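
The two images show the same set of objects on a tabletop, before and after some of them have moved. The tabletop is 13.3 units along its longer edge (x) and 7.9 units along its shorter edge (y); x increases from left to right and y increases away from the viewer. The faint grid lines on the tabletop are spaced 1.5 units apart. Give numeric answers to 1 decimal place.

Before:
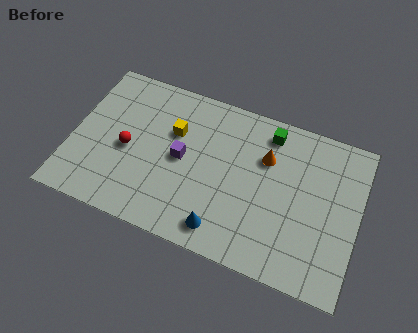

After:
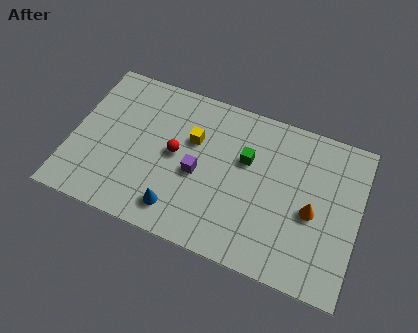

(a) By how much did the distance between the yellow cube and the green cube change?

-2.1

They were about 4.6 units apart before and 2.5 after — 2.1 units closer together.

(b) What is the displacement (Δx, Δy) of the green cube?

(-0.9, -1.7)

From the two frames, the green cube sits at roughly (8.9, 6.7) before and (8.0, 5.0) after.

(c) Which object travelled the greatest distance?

the orange cone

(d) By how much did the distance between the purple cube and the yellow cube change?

+0.3

Before: roughly 1.3 units apart; after: 1.6. That's 0.3 units further apart.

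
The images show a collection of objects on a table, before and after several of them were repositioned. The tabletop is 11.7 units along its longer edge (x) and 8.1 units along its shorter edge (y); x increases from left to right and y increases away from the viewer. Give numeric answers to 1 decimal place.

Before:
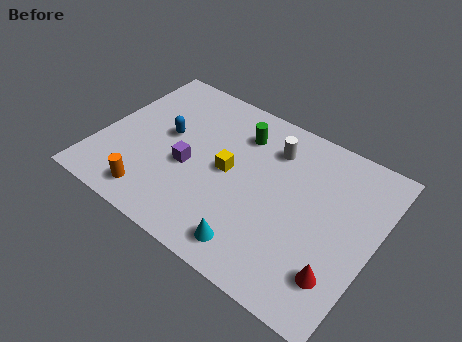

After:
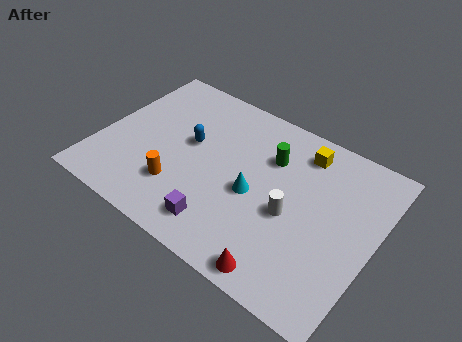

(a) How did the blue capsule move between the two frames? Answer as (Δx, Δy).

(1.0, 0.1)

The blue capsule started near (2.7, 4.5) and ended near (3.7, 4.6).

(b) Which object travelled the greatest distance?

the yellow cube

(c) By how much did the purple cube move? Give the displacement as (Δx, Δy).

(1.8, -2.0)

The purple cube started near (3.9, 3.4) and ended near (5.7, 1.4).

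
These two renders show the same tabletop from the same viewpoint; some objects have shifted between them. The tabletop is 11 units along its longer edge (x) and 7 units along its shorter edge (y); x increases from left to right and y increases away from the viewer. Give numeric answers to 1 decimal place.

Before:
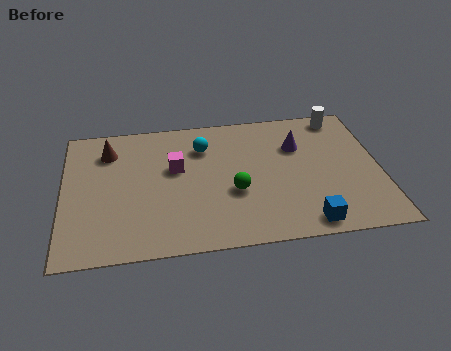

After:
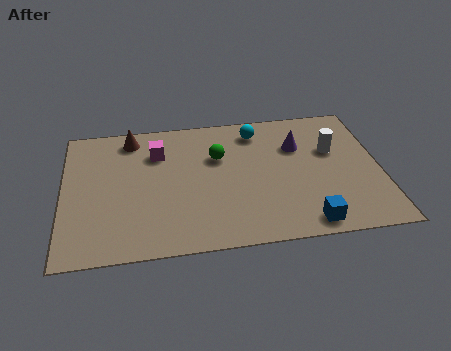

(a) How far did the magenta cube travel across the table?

1.1

From (3.9, 4.2) to (3.3, 5.1), the magenta cube covered √(0.6² + 0.9²) ≈ 1.1 units.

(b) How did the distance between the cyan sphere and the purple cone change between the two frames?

-1.6

The distance was about 3.3 in the first image and 1.7 in the second, so they moved 1.6 units closer together.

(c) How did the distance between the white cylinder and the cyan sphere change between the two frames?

-2.0

The distance was about 5.0 in the first image and 3.0 in the second, so they moved 2.0 units closer together.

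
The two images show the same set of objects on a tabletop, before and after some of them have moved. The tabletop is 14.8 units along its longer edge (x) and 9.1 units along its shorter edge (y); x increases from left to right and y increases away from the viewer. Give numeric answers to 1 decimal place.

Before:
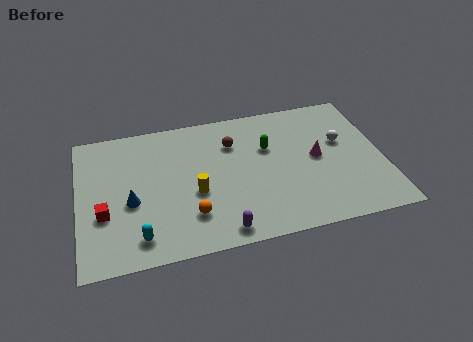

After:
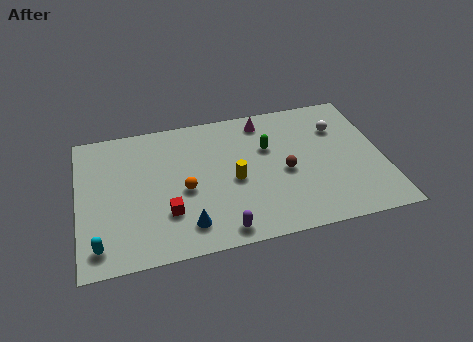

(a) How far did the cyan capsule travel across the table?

1.9

From (2.8, 1.5) to (0.9, 1.4), the cyan capsule covered √(1.9² + 0.1²) ≈ 1.9 units.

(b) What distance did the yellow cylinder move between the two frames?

1.9

The yellow cylinder was near (5.6, 3.7) before and (7.5, 4.1) after, so it travelled √(1.9² + 0.4²) ≈ 1.9 units.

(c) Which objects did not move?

the green capsule and the purple capsule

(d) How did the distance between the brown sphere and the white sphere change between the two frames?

-1.7

Before: roughly 5.4 units apart; after: 3.7. That's 1.7 units closer together.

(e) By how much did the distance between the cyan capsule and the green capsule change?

+1.7

They were about 7.8 units apart before and 9.5 after — 1.7 units further apart.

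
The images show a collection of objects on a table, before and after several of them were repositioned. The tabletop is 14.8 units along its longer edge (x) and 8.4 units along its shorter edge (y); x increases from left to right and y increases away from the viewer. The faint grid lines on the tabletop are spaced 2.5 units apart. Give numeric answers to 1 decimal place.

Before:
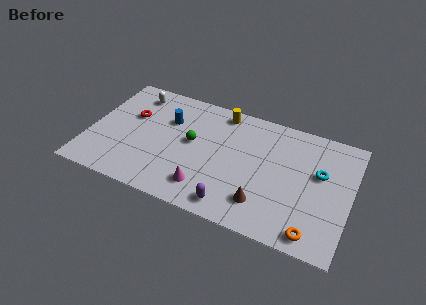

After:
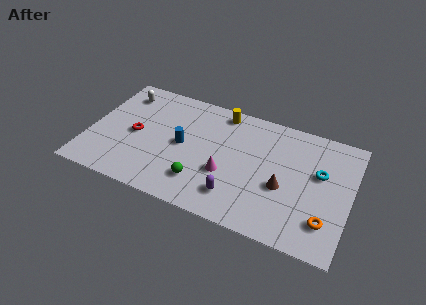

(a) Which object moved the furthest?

the green sphere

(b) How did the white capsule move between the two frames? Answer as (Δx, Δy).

(-0.7, -0.2)

From the two frames, the white capsule sits at roughly (2.2, 7.0) before and (1.5, 6.8) after.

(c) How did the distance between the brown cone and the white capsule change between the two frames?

+0.8

The distance was about 9.4 in the first image and 10.2 in the second, so they moved 0.8 units further apart.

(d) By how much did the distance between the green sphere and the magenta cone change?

-1.4

Before: roughly 3.1 units apart; after: 1.7. That's 1.4 units closer together.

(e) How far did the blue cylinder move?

1.8

From (4.3, 5.7) to (5.3, 4.2), the blue cylinder covered √(1.0² + 1.5²) ≈ 1.8 units.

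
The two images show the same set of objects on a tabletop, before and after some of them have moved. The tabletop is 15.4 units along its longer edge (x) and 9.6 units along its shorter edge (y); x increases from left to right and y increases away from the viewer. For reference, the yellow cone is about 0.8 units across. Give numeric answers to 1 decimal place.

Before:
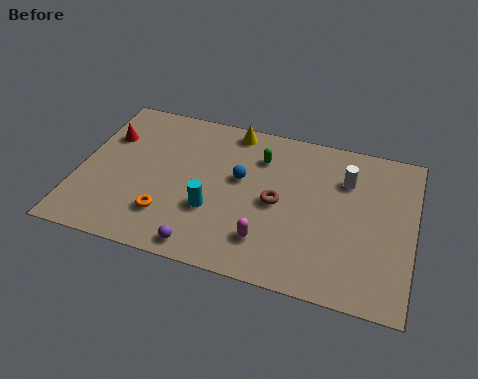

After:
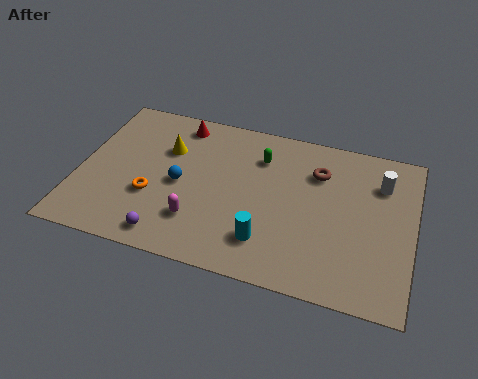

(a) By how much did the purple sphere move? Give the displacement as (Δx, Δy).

(-1.6, 0.2)

The purple sphere started near (6.1, 1.0) and ended near (4.5, 1.2).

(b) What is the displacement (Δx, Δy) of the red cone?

(3.2, 1.7)

The red cone started near (1.1, 6.6) and ended near (4.3, 8.3).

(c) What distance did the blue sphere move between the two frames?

2.9

The blue sphere moved from about (7.4, 5.6) to (4.7, 4.5), a distance of √(2.7² + 1.1²) ≈ 2.9.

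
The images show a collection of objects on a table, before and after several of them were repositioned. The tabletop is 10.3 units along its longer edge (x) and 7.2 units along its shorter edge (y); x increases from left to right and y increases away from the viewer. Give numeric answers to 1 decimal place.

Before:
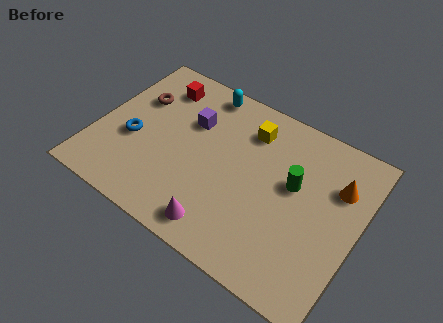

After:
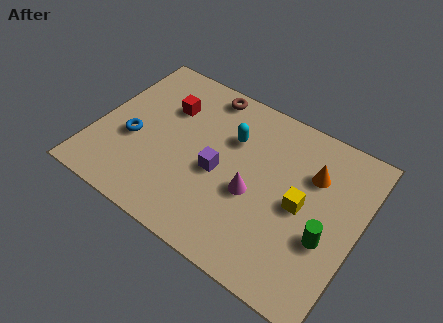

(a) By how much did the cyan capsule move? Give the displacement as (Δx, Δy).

(1.4, -1.5)

The cyan capsule was at about (3.7, 6.4) and moved to about (5.1, 4.9).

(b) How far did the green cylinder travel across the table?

2.1

From (7.7, 4.2) to (9.2, 2.7), the green cylinder covered √(1.5² + 1.5²) ≈ 2.1 units.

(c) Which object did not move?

the blue torus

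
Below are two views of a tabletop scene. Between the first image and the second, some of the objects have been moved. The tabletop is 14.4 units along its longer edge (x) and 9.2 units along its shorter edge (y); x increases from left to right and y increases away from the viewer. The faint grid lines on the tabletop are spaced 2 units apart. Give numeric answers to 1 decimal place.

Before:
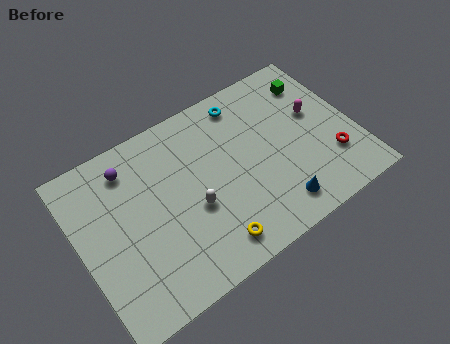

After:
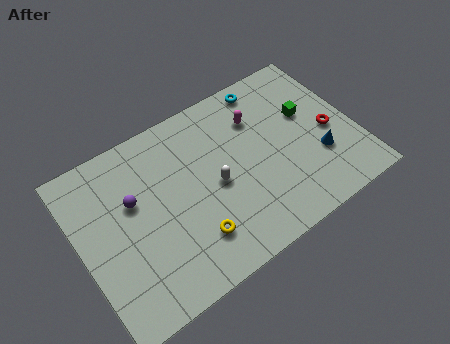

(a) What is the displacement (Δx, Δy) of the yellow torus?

(-0.8, 0.8)

The yellow torus started near (6.2, 1.4) and ended near (5.4, 2.2).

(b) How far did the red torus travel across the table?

1.5

The red torus was near (12.9, 2.6) before and (13.1, 4.1) after, so it travelled √(0.2² + 1.5²) ≈ 1.5 units.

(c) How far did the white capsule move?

1.4

From (5.7, 3.7) to (7.0, 4.3), the white capsule covered √(1.3² + 0.6²) ≈ 1.4 units.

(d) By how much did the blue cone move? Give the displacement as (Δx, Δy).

(2.6, 1.5)

The blue cone was at about (9.7, 1.5) and moved to about (12.3, 3.0).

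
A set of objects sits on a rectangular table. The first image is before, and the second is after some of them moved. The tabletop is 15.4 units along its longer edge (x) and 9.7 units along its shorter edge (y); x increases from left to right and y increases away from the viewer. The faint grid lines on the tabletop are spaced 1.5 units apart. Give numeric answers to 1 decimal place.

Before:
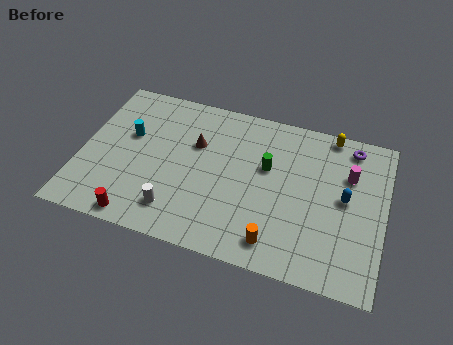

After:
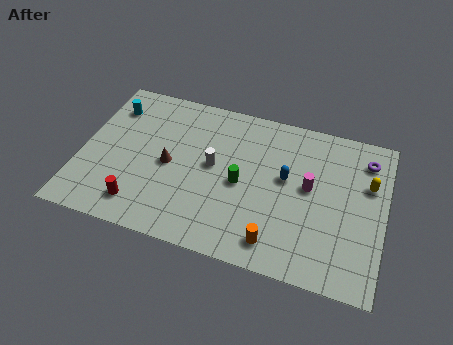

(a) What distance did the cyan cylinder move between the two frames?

1.9

The cyan cylinder moved from about (2.3, 5.9) to (1.2, 7.5), a distance of √(1.1² + 1.6²) ≈ 1.9.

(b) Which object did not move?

the orange cylinder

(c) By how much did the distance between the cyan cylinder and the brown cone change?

+1.0

The distance was about 3.4 in the first image and 4.4 in the second, so they moved 1.0 units further apart.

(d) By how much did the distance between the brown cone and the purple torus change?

+2.2

Before: roughly 8.1 units apart; after: 10.3. That's 2.2 units further apart.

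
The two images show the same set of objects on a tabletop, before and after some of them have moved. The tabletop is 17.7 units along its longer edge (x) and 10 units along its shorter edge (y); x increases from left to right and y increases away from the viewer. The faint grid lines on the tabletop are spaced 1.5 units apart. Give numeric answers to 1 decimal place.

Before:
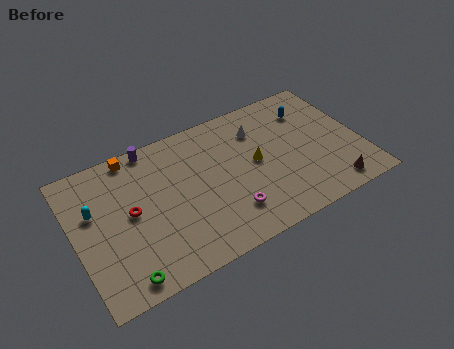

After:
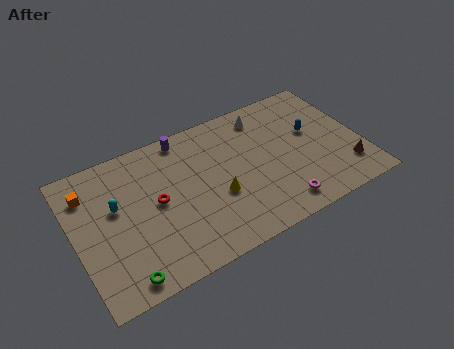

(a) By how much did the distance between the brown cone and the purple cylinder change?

-1.4

Before: roughly 12.9 units apart; after: 11.5. That's 1.4 units closer together.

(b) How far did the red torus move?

1.6

The red torus moved from about (3.4, 5.2) to (5.0, 5.2), a distance of √(1.6² + 0.0²) ≈ 1.6.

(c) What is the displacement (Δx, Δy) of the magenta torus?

(3.0, -0.9)

From the two frames, the magenta torus sits at roughly (9.1, 2.4) before and (12.1, 1.5) after.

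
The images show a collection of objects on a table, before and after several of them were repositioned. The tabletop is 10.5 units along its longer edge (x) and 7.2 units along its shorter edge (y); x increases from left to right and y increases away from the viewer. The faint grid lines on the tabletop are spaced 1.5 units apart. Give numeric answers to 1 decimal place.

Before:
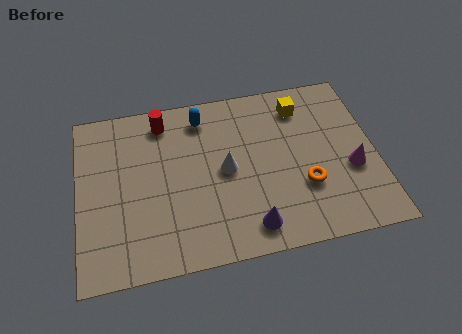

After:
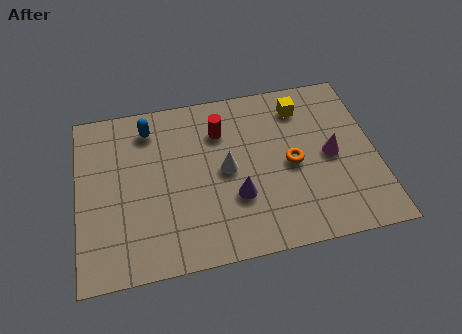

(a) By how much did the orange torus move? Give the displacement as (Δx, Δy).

(-0.4, 1.0)

The orange torus started near (7.9, 2.4) and ended near (7.5, 3.4).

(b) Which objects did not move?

the white cone and the yellow cube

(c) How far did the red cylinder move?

2.2

The red cylinder was near (3.1, 6.1) before and (5.1, 5.3) after, so it travelled √(2.0² + 0.8²) ≈ 2.2 units.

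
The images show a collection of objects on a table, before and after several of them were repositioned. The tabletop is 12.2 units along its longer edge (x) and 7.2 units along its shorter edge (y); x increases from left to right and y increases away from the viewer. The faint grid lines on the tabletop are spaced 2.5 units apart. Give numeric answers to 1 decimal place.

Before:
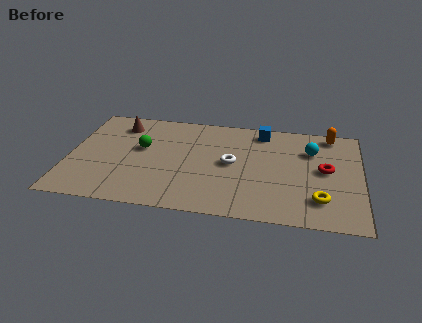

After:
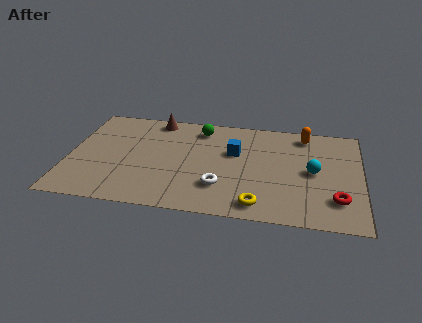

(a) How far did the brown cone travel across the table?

1.6

From (2.0, 5.8) to (3.5, 6.4), the brown cone covered √(1.5² + 0.6²) ≈ 1.6 units.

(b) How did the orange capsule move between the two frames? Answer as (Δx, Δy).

(-1.1, -0.2)

The orange capsule was at about (10.9, 6.4) and moved to about (9.8, 6.2).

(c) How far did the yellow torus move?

2.6

The yellow torus was near (10.5, 1.7) before and (8.0, 1.0) after, so it travelled √(2.5² + 0.7²) ≈ 2.6 units.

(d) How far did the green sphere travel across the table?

3.0

From (3.0, 4.2) to (5.4, 6.0), the green sphere covered √(2.4² + 1.8²) ≈ 3.0 units.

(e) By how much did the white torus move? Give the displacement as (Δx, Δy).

(-0.4, -1.7)

From the two frames, the white torus sits at roughly (6.8, 3.7) before and (6.4, 2.0) after.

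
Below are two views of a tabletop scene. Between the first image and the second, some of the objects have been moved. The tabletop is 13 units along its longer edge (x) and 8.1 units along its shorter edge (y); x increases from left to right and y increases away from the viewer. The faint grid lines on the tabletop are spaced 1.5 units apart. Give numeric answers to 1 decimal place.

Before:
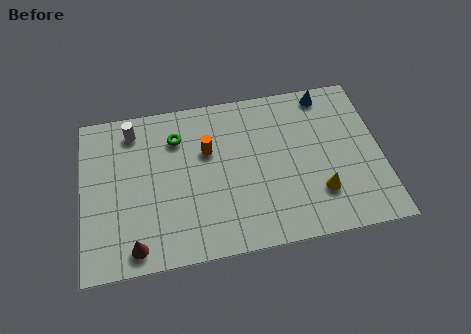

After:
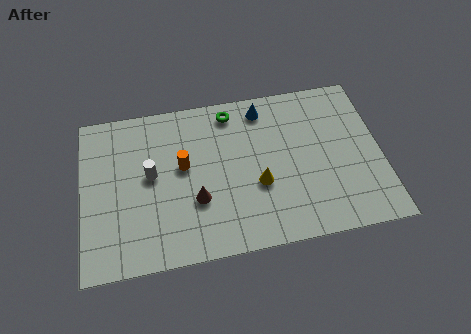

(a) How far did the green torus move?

2.6

The green torus moved from about (4.2, 6.1) to (6.6, 7.0), a distance of √(2.4² + 0.9²) ≈ 2.6.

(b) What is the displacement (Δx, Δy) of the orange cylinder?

(-1.1, -0.6)

From the two frames, the orange cylinder sits at roughly (5.5, 5.2) before and (4.4, 4.6) after.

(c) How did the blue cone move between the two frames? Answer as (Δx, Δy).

(-2.8, -0.3)

From the two frames, the blue cone sits at roughly (10.8, 7.2) before and (8.0, 6.9) after.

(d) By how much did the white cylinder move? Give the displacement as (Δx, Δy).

(0.7, -2.4)

The white cylinder was at about (2.3, 6.8) and moved to about (3.0, 4.4).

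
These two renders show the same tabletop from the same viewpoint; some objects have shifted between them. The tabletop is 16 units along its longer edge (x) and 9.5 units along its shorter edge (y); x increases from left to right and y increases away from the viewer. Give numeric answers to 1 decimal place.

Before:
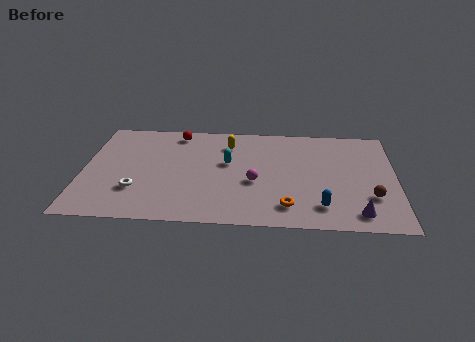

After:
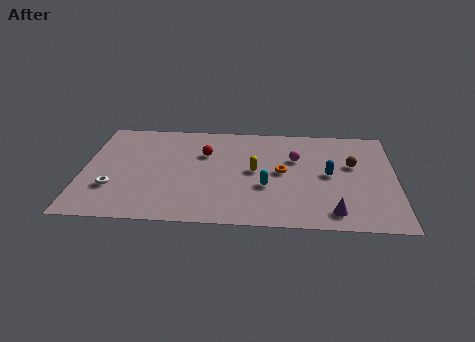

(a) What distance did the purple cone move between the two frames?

1.2

The purple cone was near (14.0, 1.4) before and (12.8, 1.4) after, so it travelled √(1.2² + 0.0²) ≈ 1.2 units.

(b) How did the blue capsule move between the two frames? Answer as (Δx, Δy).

(0.4, 2.9)

The blue capsule was at about (12.2, 1.9) and moved to about (12.6, 4.8).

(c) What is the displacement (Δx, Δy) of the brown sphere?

(-0.9, 2.9)

The brown sphere started near (14.7, 2.9) and ended near (13.8, 5.8).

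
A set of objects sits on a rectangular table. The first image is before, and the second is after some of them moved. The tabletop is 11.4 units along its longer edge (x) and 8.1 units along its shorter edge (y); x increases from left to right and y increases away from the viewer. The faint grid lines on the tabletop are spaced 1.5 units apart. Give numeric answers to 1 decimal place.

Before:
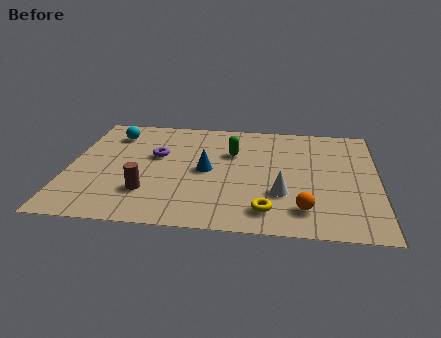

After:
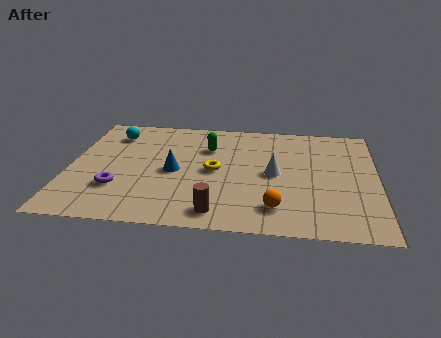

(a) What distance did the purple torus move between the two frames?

2.8

The purple torus moved from about (3.2, 4.9) to (1.9, 2.4), a distance of √(1.3² + 2.5²) ≈ 2.8.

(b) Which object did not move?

the cyan sphere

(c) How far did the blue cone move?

1.2

The blue cone was near (5.1, 4.0) before and (3.9, 3.8) after, so it travelled √(1.2² + 0.2²) ≈ 1.2 units.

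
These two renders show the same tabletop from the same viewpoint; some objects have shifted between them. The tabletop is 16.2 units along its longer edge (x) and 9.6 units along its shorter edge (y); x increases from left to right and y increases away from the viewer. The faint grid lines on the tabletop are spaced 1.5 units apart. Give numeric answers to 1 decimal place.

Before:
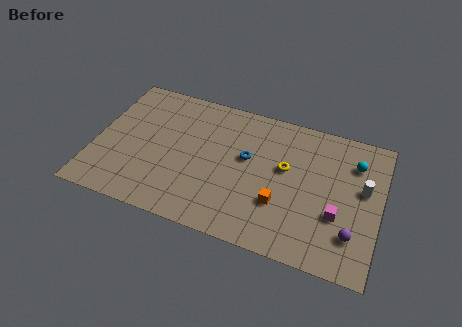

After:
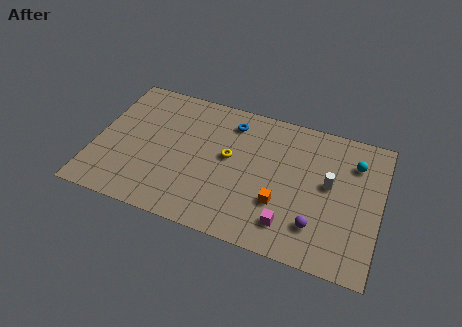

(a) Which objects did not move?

the orange cube and the cyan sphere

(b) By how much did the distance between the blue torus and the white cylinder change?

-0.3

They were about 6.6 units apart before and 6.3 after — 0.3 units closer together.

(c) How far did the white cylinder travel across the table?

1.9

The white cylinder was near (15.2, 5.6) before and (13.3, 5.3) after, so it travelled √(1.9² + 0.3²) ≈ 1.9 units.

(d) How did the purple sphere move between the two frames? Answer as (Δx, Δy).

(-2.0, -0.1)

The purple sphere was at about (14.8, 2.4) and moved to about (12.8, 2.3).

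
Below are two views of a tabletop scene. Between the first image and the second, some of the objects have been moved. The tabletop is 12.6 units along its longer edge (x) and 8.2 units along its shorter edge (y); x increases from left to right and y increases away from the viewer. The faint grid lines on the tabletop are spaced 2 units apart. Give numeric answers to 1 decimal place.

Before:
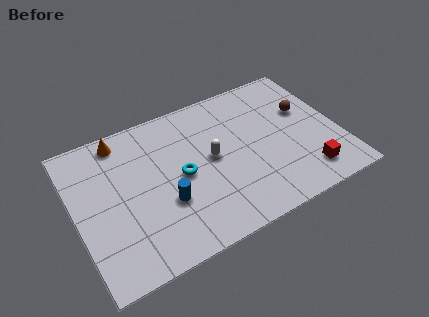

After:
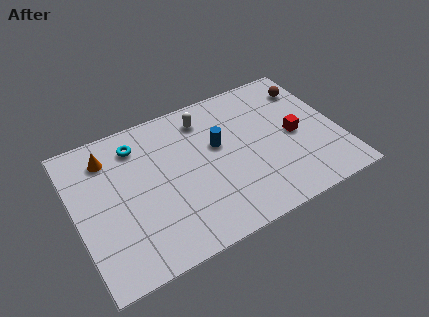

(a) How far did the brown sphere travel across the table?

1.4

The brown sphere was near (11.2, 5.1) before and (11.6, 6.4) after, so it travelled √(0.4² + 1.3²) ≈ 1.4 units.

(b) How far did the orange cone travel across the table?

1.0

The orange cone moved from about (2.5, 7.2) to (1.8, 6.5), a distance of √(0.7² + 0.7²) ≈ 1.0.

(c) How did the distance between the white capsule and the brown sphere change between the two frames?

+0.3

They were about 4.8 units apart before and 5.1 after — 0.3 units further apart.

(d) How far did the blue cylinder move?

3.4

From (4.1, 2.9) to (6.9, 4.9), the blue cylinder covered √(2.8² + 2.0²) ≈ 3.4 units.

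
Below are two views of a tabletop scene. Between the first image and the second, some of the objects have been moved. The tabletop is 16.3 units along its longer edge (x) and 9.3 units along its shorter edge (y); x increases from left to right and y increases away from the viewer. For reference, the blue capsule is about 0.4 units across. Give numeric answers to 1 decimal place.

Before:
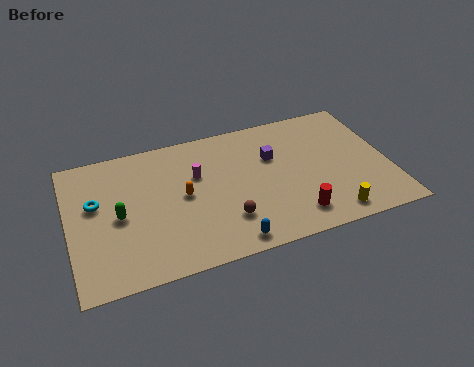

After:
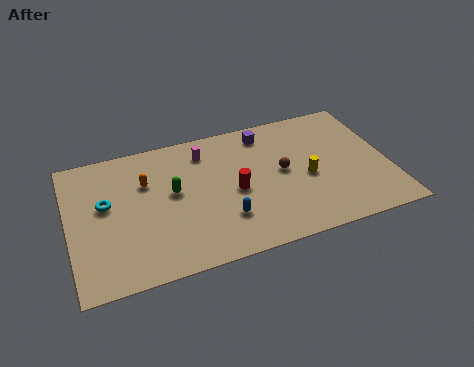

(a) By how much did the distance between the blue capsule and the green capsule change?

-2.8

They were about 6.3 units apart before and 3.5 after — 2.8 units closer together.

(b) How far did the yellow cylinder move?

3.0

From (13.0, 1.2) to (12.1, 4.1), the yellow cylinder covered √(0.9² + 2.9²) ≈ 3.0 units.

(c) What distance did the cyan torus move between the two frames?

0.5

The cyan torus was near (1.4, 5.6) before and (1.9, 5.4) after, so it travelled √(0.5² + 0.2²) ≈ 0.5 units.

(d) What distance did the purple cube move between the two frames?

1.8

The purple cube moved from about (10.5, 6.1) to (10.3, 7.9), a distance of √(0.2² + 1.8²) ≈ 1.8.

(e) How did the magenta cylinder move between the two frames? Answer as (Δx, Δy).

(0.5, 1.5)

From the two frames, the magenta cylinder sits at roughly (6.6, 6.0) before and (7.1, 7.5) after.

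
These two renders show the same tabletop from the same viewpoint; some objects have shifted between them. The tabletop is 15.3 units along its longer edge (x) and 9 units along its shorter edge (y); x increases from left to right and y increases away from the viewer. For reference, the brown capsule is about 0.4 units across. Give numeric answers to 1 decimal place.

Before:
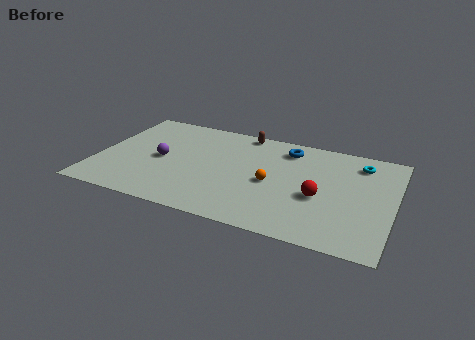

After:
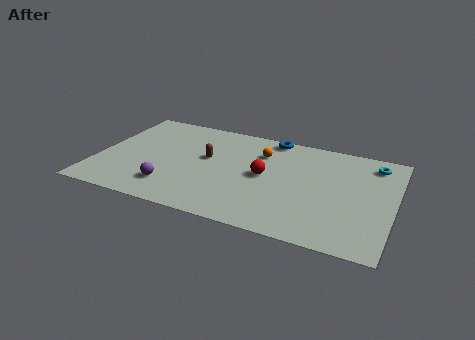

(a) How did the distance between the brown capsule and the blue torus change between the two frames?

+1.8

The distance was about 2.5 in the first image and 4.3 in the second, so they moved 1.8 units further apart.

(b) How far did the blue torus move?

1.2

From (9.6, 7.4) to (8.7, 8.2), the blue torus covered √(0.9² + 0.8²) ≈ 1.2 units.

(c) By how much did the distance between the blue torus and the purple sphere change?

+0.7

They were about 7.0 units apart before and 7.7 after — 0.7 units further apart.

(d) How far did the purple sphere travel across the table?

2.4

From (3.3, 4.3) to (4.1, 2.0), the purple sphere covered √(0.8² + 2.3²) ≈ 2.4 units.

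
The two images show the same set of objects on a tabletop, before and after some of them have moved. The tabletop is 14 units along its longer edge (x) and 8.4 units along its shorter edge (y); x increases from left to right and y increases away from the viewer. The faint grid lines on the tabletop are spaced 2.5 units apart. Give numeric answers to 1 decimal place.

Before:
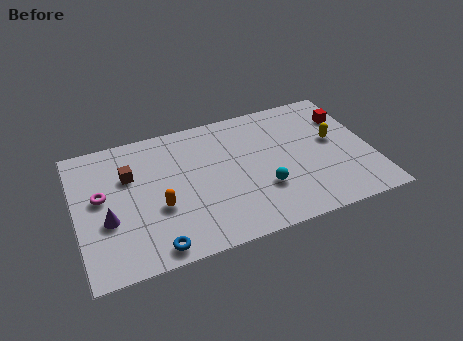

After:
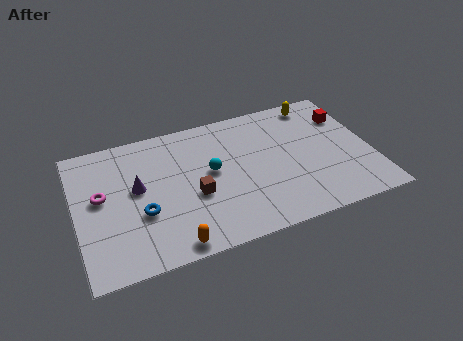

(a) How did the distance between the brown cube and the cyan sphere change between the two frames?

-5.3

They were about 6.8 units apart before and 1.5 after — 5.3 units closer together.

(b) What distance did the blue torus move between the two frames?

2.2

From (3.4, 0.9) to (3.0, 3.1), the blue torus covered √(0.4² + 2.2²) ≈ 2.2 units.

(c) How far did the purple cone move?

2.1

From (1.4, 3.2) to (2.9, 4.7), the purple cone covered √(1.5² + 1.5²) ≈ 2.1 units.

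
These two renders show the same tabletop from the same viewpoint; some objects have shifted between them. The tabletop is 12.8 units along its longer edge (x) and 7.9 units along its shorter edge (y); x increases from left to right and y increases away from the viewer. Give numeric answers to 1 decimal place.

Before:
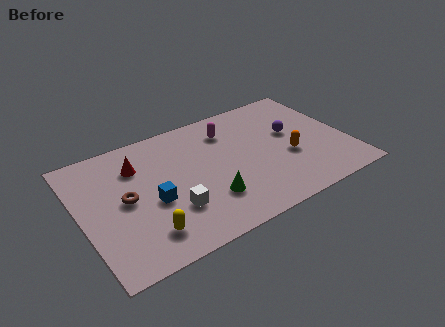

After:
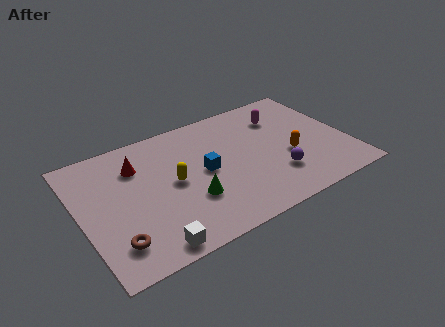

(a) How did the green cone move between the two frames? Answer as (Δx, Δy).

(-0.8, 0.4)

The green cone was at about (5.8, 2.2) and moved to about (5.0, 2.6).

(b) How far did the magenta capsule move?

2.6

The magenta capsule was near (7.4, 6.1) before and (10.0, 5.9) after, so it travelled √(2.6² + 0.2²) ≈ 2.6 units.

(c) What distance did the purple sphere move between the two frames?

2.7

The purple sphere moved from about (10.3, 4.6) to (9.1, 2.2), a distance of √(1.2² + 2.4²) ≈ 2.7.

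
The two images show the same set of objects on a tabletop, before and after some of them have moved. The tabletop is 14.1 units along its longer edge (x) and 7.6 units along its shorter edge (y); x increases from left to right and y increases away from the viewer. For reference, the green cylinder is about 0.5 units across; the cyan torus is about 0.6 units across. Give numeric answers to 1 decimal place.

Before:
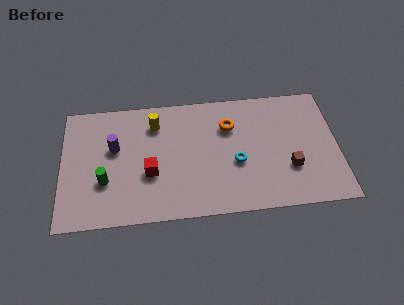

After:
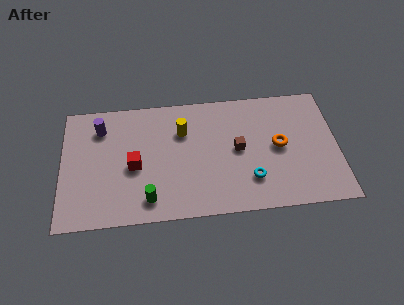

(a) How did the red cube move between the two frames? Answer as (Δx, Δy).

(-0.8, 0.5)

The red cube was at about (4.5, 2.9) and moved to about (3.7, 3.4).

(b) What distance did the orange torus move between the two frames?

2.9

From (8.6, 5.4) to (11.1, 3.9), the orange torus covered √(2.5² + 1.5²) ≈ 2.9 units.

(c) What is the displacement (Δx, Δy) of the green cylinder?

(2.2, -1.3)

The green cylinder started near (2.2, 2.6) and ended near (4.4, 1.3).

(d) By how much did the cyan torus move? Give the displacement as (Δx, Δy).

(0.7, -1.1)

The cyan torus was at about (8.9, 3.1) and moved to about (9.6, 2.0).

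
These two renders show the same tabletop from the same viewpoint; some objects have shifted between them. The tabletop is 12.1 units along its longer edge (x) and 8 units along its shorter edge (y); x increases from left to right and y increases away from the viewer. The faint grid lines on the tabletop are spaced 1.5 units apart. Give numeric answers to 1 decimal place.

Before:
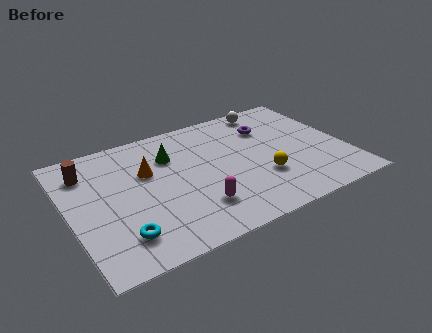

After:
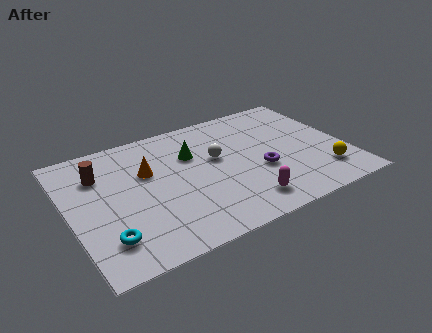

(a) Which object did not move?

the orange cone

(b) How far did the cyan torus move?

0.6

From (1.9, 1.7) to (1.3, 1.8), the cyan torus covered √(0.6² + 0.1²) ≈ 0.6 units.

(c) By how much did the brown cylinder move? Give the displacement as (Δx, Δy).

(0.5, -0.4)

From the two frames, the brown cylinder sits at roughly (1.0, 6.2) before and (1.5, 5.8) after.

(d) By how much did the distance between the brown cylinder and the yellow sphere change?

+2.1

Before: roughly 8.0 units apart; after: 10.1. That's 2.1 units further apart.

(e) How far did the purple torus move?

2.8

The purple torus moved from about (9.0, 5.8) to (8.2, 3.1), a distance of √(0.8² + 2.7²) ≈ 2.8.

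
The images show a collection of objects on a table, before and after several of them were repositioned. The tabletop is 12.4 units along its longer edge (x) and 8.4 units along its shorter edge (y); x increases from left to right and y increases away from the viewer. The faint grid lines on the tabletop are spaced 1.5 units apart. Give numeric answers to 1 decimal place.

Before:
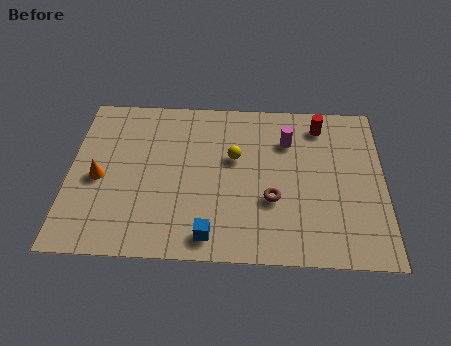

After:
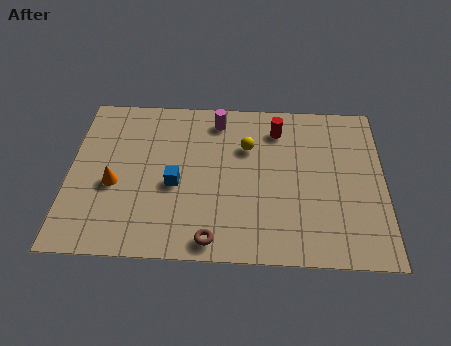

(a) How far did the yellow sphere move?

0.8

The yellow sphere moved from about (6.5, 5.1) to (7.0, 5.7), a distance of √(0.5² + 0.6²) ≈ 0.8.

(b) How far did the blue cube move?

2.9

From (5.6, 1.1) to (4.2, 3.6), the blue cube covered √(1.4² + 2.5²) ≈ 2.9 units.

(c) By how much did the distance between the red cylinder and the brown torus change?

+1.9

Before: roughly 4.4 units apart; after: 6.3. That's 1.9 units further apart.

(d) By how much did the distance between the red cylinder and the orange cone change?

-2.1

The distance was about 9.3 in the first image and 7.2 in the second, so they moved 2.1 units closer together.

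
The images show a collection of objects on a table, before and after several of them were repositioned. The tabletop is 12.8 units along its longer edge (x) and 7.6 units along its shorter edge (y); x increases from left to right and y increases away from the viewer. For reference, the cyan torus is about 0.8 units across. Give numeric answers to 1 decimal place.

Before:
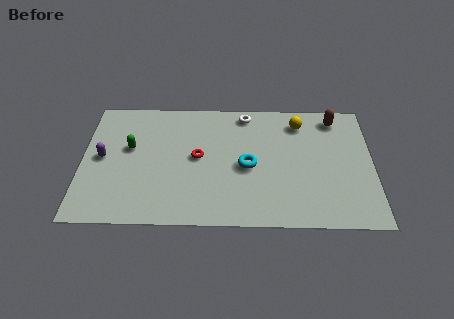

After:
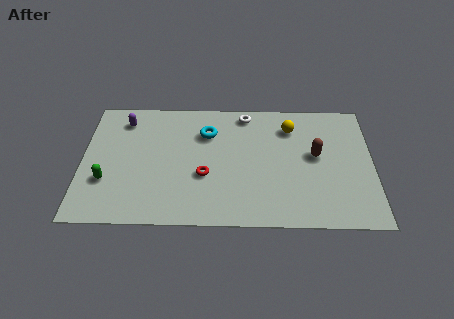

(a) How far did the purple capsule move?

2.5

The purple capsule was near (0.9, 3.9) before and (1.8, 6.2) after, so it travelled √(0.9² + 2.3²) ≈ 2.5 units.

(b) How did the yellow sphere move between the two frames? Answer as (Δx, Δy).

(-0.4, -0.3)

The yellow sphere was at about (9.6, 6.2) and moved to about (9.2, 5.9).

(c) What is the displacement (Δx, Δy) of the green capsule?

(-1.0, -2.0)

From the two frames, the green capsule sits at roughly (2.1, 4.5) before and (1.1, 2.5) after.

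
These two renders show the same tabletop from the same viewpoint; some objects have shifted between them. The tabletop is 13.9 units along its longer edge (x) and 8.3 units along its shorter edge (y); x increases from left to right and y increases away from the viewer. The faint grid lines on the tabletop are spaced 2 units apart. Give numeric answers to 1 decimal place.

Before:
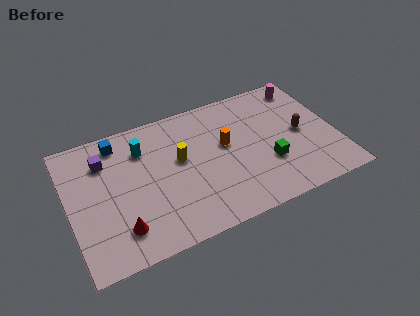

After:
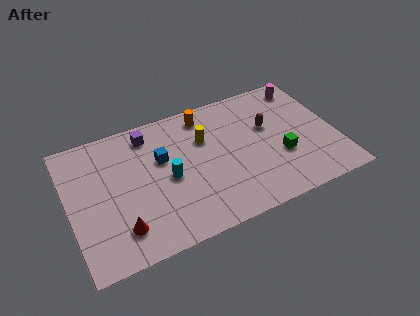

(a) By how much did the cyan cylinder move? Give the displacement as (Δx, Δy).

(1.1, -2.3)

The cyan cylinder started near (4.0, 6.2) and ended near (5.1, 3.9).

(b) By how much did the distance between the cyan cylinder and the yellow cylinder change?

+0.4

Before: roughly 2.3 units apart; after: 2.7. That's 0.4 units further apart.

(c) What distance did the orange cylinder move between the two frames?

2.4

The orange cylinder moved from about (8.2, 4.8) to (7.4, 7.1), a distance of √(0.8² + 2.3²) ≈ 2.4.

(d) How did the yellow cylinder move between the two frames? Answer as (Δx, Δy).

(1.4, 0.8)

The yellow cylinder started near (5.8, 4.8) and ended near (7.2, 5.6).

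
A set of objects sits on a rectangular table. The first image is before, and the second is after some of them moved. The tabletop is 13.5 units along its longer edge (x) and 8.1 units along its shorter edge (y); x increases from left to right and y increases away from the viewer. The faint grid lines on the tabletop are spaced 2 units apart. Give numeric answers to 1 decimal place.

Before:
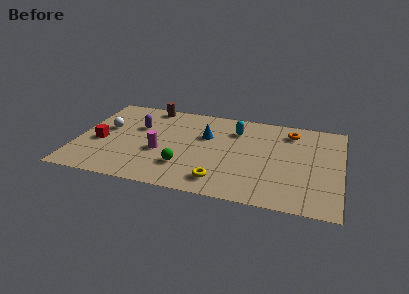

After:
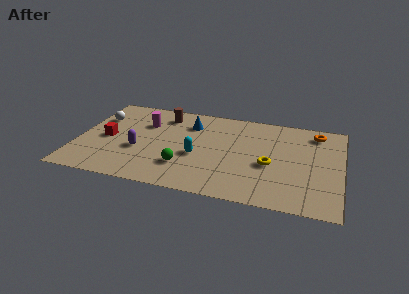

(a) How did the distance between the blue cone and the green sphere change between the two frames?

+0.8

Before: roughly 3.1 units apart; after: 3.9. That's 0.8 units further apart.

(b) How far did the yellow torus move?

3.1

The yellow torus was near (7.5, 1.4) before and (9.9, 3.4) after, so it travelled √(2.4² + 2.0²) ≈ 3.1 units.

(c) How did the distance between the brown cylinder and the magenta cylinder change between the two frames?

-2.9

The distance was about 4.2 in the first image and 1.3 in the second, so they moved 2.9 units closer together.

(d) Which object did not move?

the green sphere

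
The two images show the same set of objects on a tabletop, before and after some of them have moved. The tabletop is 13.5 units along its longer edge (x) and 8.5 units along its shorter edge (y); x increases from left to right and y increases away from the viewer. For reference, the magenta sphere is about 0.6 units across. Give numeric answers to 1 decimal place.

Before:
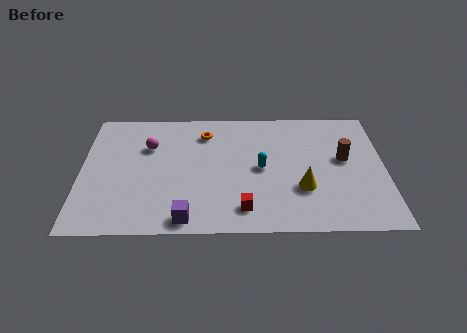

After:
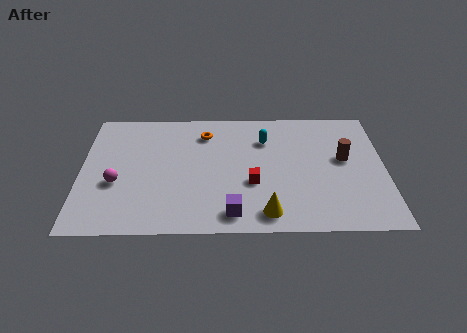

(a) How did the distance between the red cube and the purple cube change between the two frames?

-0.4

The distance was about 2.6 in the first image and 2.2 in the second, so they moved 0.4 units closer together.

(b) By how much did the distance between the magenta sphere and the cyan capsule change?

+2.0

They were about 5.2 units apart before and 7.2 after — 2.0 units further apart.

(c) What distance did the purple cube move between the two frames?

2.0

The purple cube moved from about (4.7, 0.9) to (6.7, 1.2), a distance of √(2.0² + 0.3²) ≈ 2.0.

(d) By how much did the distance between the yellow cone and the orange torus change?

+0.3

Before: roughly 5.8 units apart; after: 6.1. That's 0.3 units further apart.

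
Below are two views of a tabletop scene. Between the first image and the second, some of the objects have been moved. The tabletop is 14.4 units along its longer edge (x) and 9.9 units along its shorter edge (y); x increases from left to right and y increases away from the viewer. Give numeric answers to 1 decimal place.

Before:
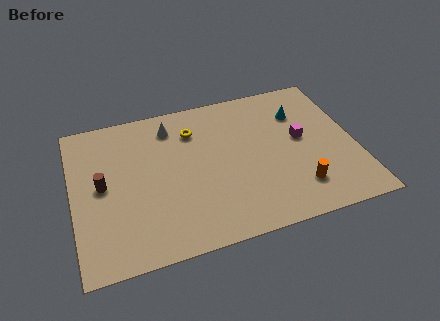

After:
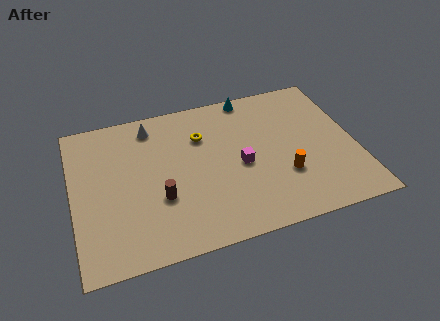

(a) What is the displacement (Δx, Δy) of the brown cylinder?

(2.8, -1.6)

The brown cylinder started near (1.5, 5.1) and ended near (4.3, 3.5).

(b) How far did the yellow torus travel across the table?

0.6

The yellow torus was near (6.3, 7.5) before and (6.7, 7.0) after, so it travelled √(0.4² + 0.5²) ≈ 0.6 units.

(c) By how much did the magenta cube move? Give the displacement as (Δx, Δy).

(-3.2, -0.9)

The magenta cube started near (11.7, 5.4) and ended near (8.5, 4.5).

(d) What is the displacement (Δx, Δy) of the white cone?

(-1.0, 0.3)

The white cone was at about (5.2, 8.1) and moved to about (4.2, 8.4).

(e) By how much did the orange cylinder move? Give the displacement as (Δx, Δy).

(-0.6, 1.0)

The orange cylinder was at about (11.2, 2.2) and moved to about (10.6, 3.2).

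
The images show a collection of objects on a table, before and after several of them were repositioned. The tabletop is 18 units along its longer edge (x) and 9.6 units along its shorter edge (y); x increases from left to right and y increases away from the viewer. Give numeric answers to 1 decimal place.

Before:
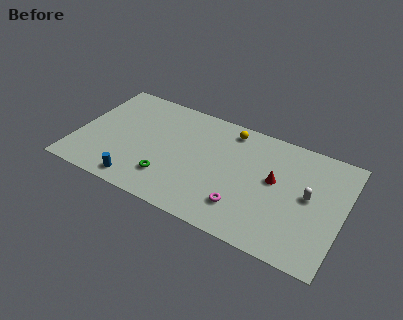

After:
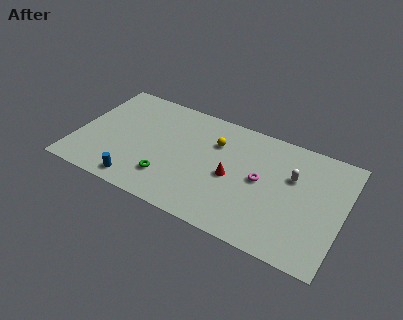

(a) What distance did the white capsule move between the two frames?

1.6

The white capsule moved from about (15.7, 5.1) to (14.5, 6.2), a distance of √(1.2² + 1.1²) ≈ 1.6.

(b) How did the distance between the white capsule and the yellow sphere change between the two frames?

-1.2

Before: roughly 6.5 units apart; after: 5.3. That's 1.2 units closer together.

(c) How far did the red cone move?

3.0

The red cone was near (13.4, 5.4) before and (10.6, 4.4) after, so it travelled √(2.8² + 1.0²) ≈ 3.0 units.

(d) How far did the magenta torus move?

2.8

The magenta torus was near (11.6, 2.3) before and (12.5, 5.0) after, so it travelled √(0.9² + 2.7²) ≈ 2.8 units.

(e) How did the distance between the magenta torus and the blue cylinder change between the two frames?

+1.7

They were about 7.1 units apart before and 8.8 after — 1.7 units further apart.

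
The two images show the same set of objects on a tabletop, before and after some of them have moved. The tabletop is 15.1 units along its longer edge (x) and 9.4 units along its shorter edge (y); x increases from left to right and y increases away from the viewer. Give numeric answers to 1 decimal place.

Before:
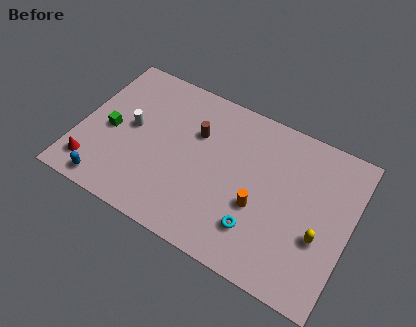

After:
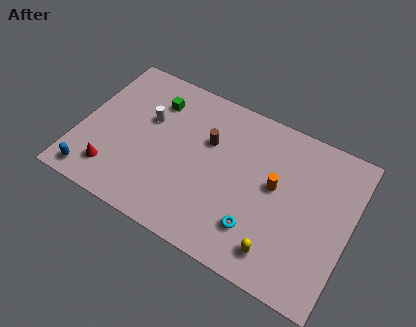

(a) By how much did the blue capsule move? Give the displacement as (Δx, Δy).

(-0.9, 0.1)

The blue capsule was at about (2.1, 1.0) and moved to about (1.2, 1.1).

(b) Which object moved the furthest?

the green cube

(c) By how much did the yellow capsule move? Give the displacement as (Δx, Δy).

(-2.0, -1.9)

The yellow capsule started near (13.6, 3.5) and ended near (11.6, 1.6).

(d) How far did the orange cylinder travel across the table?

1.7

The orange cylinder moved from about (10.2, 3.6) to (10.9, 5.2), a distance of √(0.7² + 1.6²) ≈ 1.7.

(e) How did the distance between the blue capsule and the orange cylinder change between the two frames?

+2.0

The distance was about 8.5 in the first image and 10.5 in the second, so they moved 2.0 units further apart.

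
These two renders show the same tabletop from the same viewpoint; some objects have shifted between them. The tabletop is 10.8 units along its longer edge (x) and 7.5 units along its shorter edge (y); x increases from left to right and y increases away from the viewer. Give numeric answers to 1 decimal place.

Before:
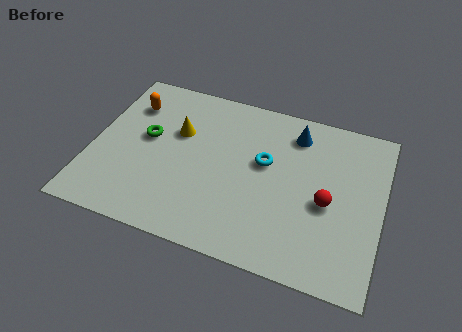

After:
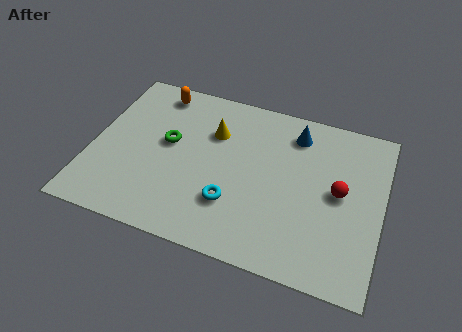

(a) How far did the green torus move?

0.8

The green torus was near (2.0, 4.2) before and (2.8, 4.2) after, so it travelled √(0.8² + 0.0²) ≈ 0.8 units.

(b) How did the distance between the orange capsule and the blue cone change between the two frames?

-0.9

Before: roughly 6.2 units apart; after: 5.3. That's 0.9 units closer together.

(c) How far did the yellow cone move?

1.4

From (3.1, 4.8) to (4.4, 5.2), the yellow cone covered √(1.3² + 0.4²) ≈ 1.4 units.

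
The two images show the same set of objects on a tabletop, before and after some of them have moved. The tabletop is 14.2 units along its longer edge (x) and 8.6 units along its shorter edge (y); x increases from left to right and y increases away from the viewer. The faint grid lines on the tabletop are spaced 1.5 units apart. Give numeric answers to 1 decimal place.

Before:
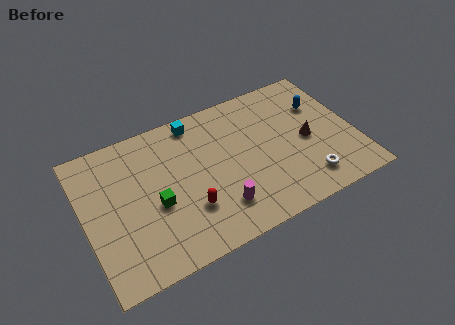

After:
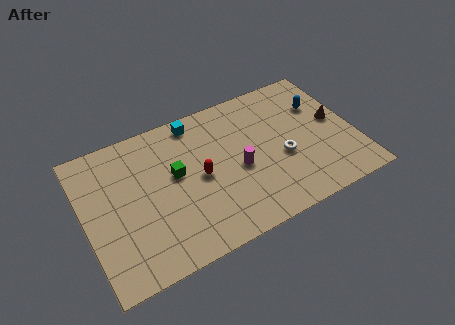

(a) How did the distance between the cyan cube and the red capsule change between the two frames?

-1.7

Before: roughly 5.1 units apart; after: 3.4. That's 1.7 units closer together.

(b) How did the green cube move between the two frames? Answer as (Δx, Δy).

(1.2, 1.3)

The green cube was at about (3.6, 3.6) and moved to about (4.8, 4.9).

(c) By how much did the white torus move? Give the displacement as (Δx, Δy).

(-1.0, 1.9)

The white torus started near (11.3, 1.6) and ended near (10.3, 3.5).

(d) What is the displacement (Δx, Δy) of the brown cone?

(1.6, 0.6)

From the two frames, the brown cone sits at roughly (11.7, 4.0) before and (13.3, 4.6) after.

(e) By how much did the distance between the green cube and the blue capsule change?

-1.4

The distance was about 9.4 in the first image and 8.0 in the second, so they moved 1.4 units closer together.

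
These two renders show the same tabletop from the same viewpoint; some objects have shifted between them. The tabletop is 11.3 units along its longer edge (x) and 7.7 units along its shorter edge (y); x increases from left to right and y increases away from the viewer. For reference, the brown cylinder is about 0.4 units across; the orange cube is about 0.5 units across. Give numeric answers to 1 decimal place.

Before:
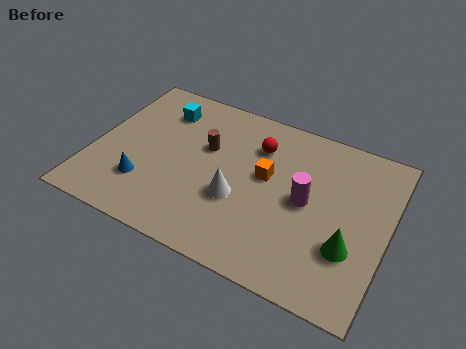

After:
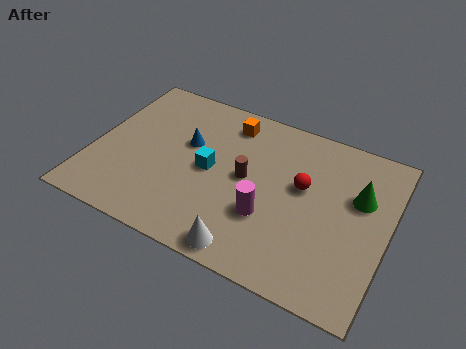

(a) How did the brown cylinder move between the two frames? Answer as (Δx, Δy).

(1.7, -0.8)

The brown cylinder started near (4.2, 4.8) and ended near (5.9, 4.0).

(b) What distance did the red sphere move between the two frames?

2.2

The red sphere was near (6.1, 5.7) before and (8.0, 4.5) after, so it travelled √(1.9² + 1.2²) ≈ 2.2 units.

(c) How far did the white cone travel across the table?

2.2

The white cone was near (5.7, 2.9) before and (6.4, 0.8) after, so it travelled √(0.7² + 2.1²) ≈ 2.2 units.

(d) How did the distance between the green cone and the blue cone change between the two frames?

-1.2

Before: roughly 7.8 units apart; after: 6.6. That's 1.2 units closer together.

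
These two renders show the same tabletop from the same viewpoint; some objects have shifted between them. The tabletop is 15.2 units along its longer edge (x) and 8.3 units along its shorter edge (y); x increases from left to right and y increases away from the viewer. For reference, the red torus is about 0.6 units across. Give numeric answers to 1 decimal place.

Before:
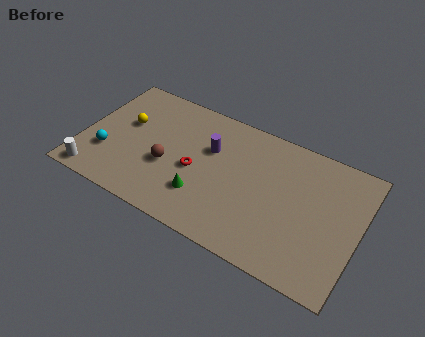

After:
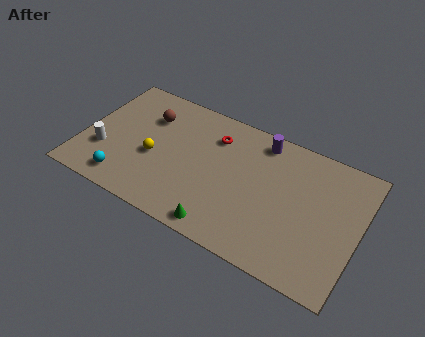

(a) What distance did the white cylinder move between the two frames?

1.8

The white cylinder moved from about (1.1, 0.9) to (1.3, 2.7), a distance of √(0.2² + 1.8²) ≈ 1.8.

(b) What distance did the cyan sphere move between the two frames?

1.8

The cyan sphere was near (1.5, 2.6) before and (2.7, 1.3) after, so it travelled √(1.2² + 1.3²) ≈ 1.8 units.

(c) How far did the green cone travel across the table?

1.9

The green cone was near (6.9, 2.3) before and (8.2, 0.9) after, so it travelled √(1.3² + 1.4²) ≈ 1.9 units.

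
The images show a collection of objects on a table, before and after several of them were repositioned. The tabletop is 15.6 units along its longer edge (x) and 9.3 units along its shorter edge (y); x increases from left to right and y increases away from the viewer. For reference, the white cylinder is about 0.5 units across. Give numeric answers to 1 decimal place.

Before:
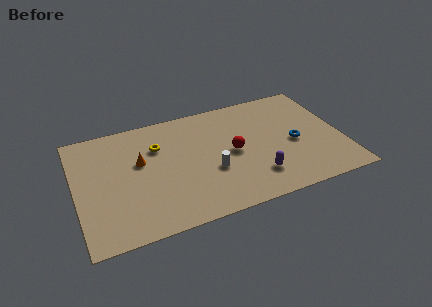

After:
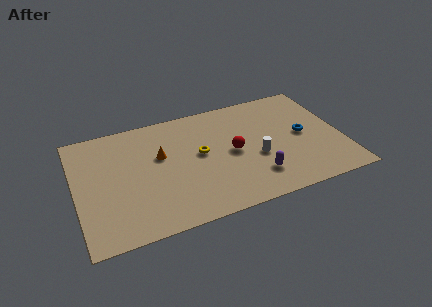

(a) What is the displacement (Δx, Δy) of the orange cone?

(1.2, 0.1)

The orange cone was at about (3.8, 5.6) and moved to about (5.0, 5.7).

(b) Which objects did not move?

the purple capsule and the red sphere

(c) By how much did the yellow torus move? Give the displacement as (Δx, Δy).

(2.4, -1.4)

From the two frames, the yellow torus sits at roughly (4.9, 6.5) before and (7.3, 5.1) after.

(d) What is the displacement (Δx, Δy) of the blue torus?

(0.6, 0.5)

The blue torus was at about (12.8, 4.2) and moved to about (13.4, 4.7).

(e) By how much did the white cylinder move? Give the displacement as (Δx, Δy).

(2.7, 0.2)

The white cylinder started near (7.8, 3.5) and ended near (10.5, 3.7).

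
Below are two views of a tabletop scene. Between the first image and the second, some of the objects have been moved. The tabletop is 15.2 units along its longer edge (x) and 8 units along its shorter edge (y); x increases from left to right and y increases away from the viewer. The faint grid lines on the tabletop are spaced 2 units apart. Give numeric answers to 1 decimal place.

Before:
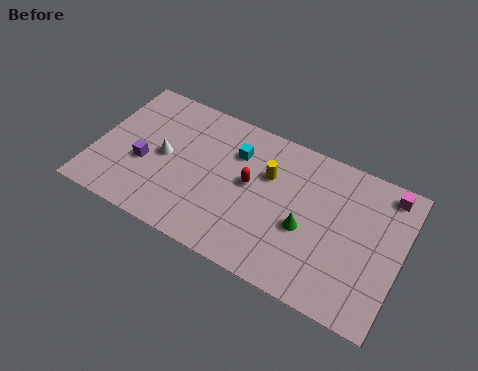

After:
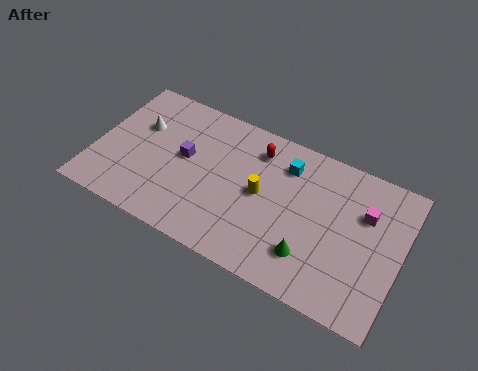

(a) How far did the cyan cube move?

2.5

The cyan cube moved from about (6.8, 5.8) to (9.3, 6.2), a distance of √(2.5² + 0.4²) ≈ 2.5.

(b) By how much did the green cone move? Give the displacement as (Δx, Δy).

(0.4, -1.3)

The green cone was at about (10.6, 3.3) and moved to about (11.0, 2.0).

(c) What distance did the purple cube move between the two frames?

2.2

The purple cube moved from about (2.5, 3.2) to (4.4, 4.4), a distance of √(1.9² + 1.2²) ≈ 2.2.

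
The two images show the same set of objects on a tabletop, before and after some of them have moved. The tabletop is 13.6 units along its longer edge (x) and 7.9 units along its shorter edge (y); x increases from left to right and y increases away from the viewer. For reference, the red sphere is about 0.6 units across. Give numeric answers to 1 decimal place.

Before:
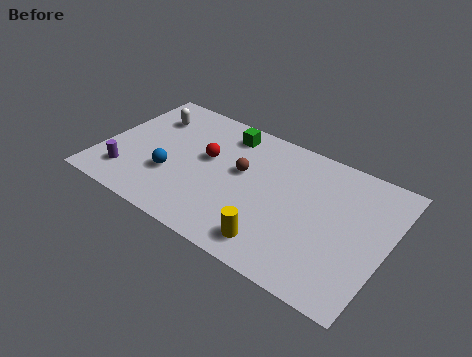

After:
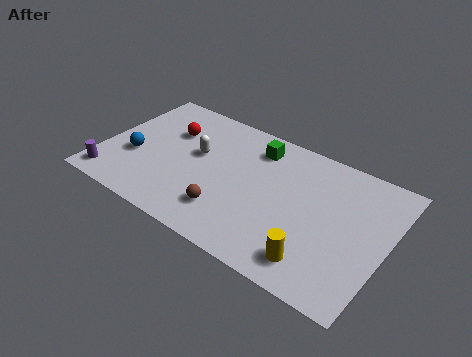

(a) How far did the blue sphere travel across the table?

1.9

The blue sphere moved from about (3.5, 2.7) to (1.6, 3.0), a distance of √(1.9² + 0.3²) ≈ 1.9.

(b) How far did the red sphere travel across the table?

2.2

The red sphere moved from about (4.9, 4.6) to (2.9, 5.4), a distance of √(2.0² + 0.8²) ≈ 2.2.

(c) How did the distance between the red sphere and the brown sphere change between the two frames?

+3.2

Before: roughly 1.7 units apart; after: 4.9. That's 3.2 units further apart.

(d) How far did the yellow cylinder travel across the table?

1.9

The yellow cylinder was near (8.8, 1.3) before and (10.7, 1.4) after, so it travelled √(1.9² + 0.1²) ≈ 1.9 units.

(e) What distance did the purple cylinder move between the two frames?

0.9

The purple cylinder moved from about (1.5, 1.7) to (0.8, 1.1), a distance of √(0.7² + 0.6²) ≈ 0.9.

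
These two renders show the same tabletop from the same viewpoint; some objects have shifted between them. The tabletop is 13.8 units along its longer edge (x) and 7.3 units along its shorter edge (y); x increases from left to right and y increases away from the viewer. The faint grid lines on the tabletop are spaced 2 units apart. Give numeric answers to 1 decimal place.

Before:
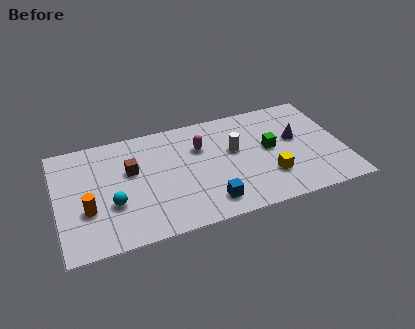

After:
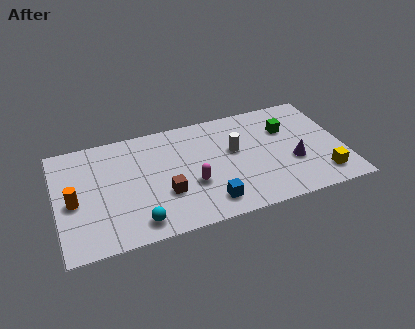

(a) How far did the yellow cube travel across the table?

2.6

From (10.1, 2.1) to (12.6, 1.4), the yellow cube covered √(2.5² + 0.7²) ≈ 2.6 units.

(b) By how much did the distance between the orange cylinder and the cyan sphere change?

+2.4

Before: roughly 1.2 units apart; after: 3.6. That's 2.4 units further apart.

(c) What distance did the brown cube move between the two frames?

2.5

From (3.6, 4.5) to (5.1, 2.5), the brown cube covered √(1.5² + 2.0²) ≈ 2.5 units.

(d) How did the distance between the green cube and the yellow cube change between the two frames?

+2.1

The distance was about 1.8 in the first image and 3.9 in the second, so they moved 2.1 units further apart.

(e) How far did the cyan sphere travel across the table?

1.9

From (2.6, 2.6) to (3.7, 1.1), the cyan sphere covered √(1.1² + 1.5²) ≈ 1.9 units.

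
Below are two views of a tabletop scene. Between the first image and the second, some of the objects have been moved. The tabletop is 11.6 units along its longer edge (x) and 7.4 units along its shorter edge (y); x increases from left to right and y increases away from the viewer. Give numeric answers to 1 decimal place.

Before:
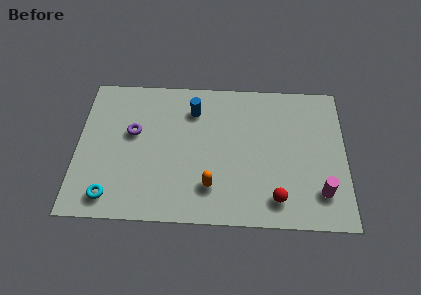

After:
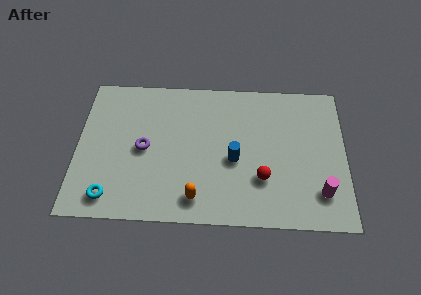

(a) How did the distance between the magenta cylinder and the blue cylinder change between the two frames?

-2.8

They were about 6.8 units apart before and 4.0 after — 2.8 units closer together.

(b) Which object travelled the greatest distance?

the blue cylinder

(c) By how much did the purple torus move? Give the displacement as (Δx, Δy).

(0.5, -0.8)

From the two frames, the purple torus sits at roughly (2.4, 4.4) before and (2.9, 3.6) after.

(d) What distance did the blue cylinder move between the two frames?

3.1

The blue cylinder moved from about (5.0, 5.7) to (6.8, 3.2), a distance of √(1.8² + 2.5²) ≈ 3.1.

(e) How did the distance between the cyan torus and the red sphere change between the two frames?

-0.5

Before: roughly 7.1 units apart; after: 6.6. That's 0.5 units closer together.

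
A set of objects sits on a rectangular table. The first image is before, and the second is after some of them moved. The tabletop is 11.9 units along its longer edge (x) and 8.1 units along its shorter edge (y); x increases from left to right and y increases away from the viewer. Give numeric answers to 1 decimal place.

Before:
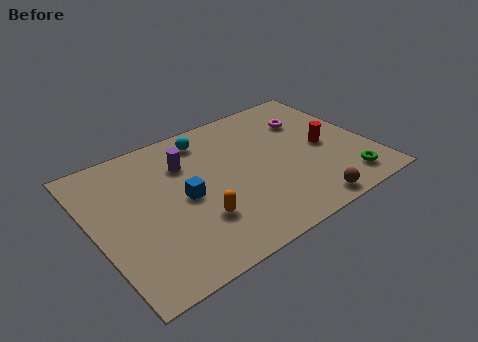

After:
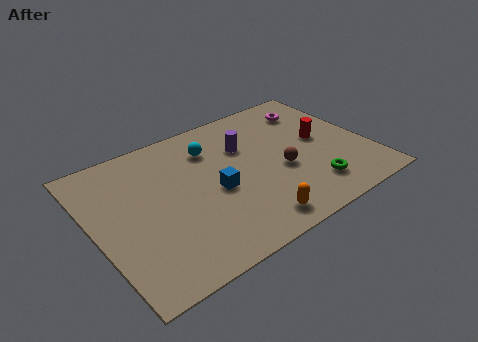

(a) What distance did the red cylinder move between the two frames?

0.5

The red cylinder was near (10.0, 3.8) before and (10.0, 4.3) after, so it travelled √(0.0² + 0.5²) ≈ 0.5 units.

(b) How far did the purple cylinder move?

2.6

The purple cylinder was near (4.2, 5.8) before and (6.8, 5.5) after, so it travelled √(2.6² + 0.3²) ≈ 2.6 units.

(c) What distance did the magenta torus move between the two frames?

0.7

From (9.7, 5.8) to (10.1, 6.4), the magenta torus covered √(0.4² + 0.6²) ≈ 0.7 units.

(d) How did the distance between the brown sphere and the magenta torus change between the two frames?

-1.4

They were about 5.1 units apart before and 3.7 after — 1.4 units closer together.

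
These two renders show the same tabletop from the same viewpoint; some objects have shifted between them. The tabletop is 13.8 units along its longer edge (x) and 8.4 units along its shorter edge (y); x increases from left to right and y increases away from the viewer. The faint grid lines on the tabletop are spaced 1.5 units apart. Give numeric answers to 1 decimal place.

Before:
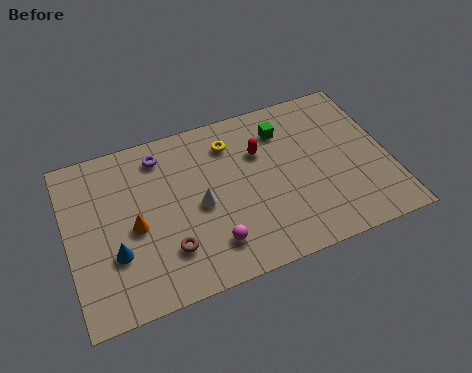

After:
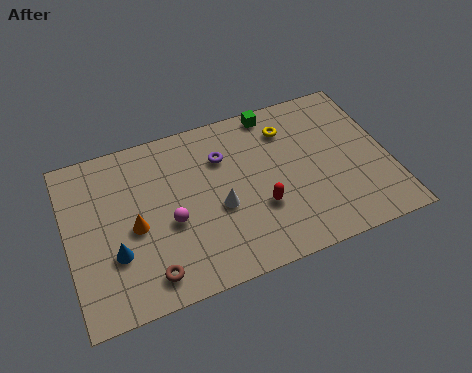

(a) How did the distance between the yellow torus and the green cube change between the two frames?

-1.1

The distance was about 2.3 in the first image and 1.2 in the second, so they moved 1.1 units closer together.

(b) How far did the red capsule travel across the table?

2.8

From (8.4, 5.7) to (8.1, 2.9), the red capsule covered √(0.3² + 2.8²) ≈ 2.8 units.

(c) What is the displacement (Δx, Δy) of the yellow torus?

(2.5, -0.1)

The yellow torus was at about (7.2, 6.6) and moved to about (9.7, 6.5).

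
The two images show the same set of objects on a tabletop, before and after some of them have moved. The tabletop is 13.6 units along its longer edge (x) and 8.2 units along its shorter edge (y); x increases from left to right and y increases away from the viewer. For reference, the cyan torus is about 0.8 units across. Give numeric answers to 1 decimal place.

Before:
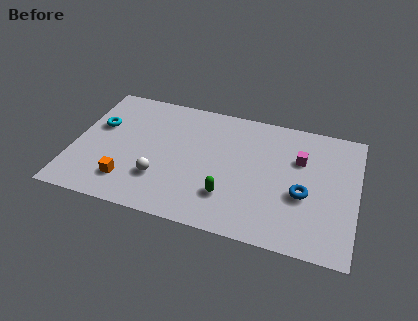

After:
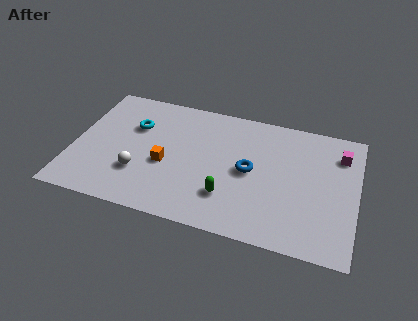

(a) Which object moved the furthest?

the blue torus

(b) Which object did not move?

the green capsule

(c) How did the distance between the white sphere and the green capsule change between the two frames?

+1.0

The distance was about 3.3 in the first image and 4.3 in the second, so they moved 1.0 units further apart.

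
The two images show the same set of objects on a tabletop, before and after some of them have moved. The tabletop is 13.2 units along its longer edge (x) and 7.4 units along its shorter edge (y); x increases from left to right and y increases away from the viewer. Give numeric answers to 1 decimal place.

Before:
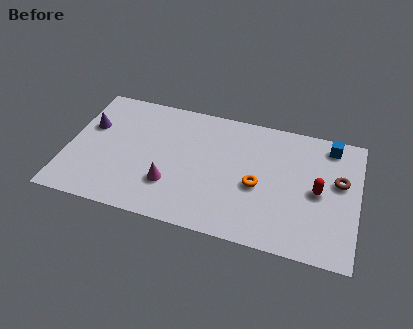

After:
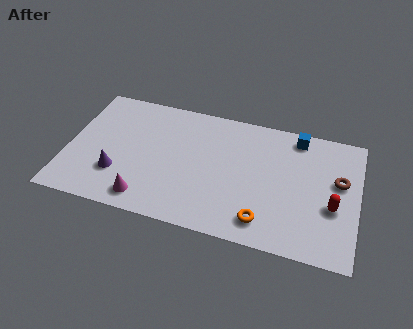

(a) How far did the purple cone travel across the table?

2.9

The purple cone was near (0.9, 4.7) before and (2.4, 2.2) after, so it travelled √(1.5² + 2.5²) ≈ 2.9 units.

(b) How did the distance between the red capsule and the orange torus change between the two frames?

+0.7

They were about 2.7 units apart before and 3.4 after — 0.7 units further apart.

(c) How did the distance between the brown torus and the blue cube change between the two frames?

+0.8

They were about 2.1 units apart before and 2.9 after — 0.8 units further apart.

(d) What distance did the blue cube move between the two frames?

1.5

The blue cube was near (11.8, 6.4) before and (10.3, 6.5) after, so it travelled √(1.5² + 0.1²) ≈ 1.5 units.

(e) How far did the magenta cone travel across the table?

1.5

The magenta cone was near (4.8, 2.2) before and (3.8, 1.1) after, so it travelled √(1.0² + 1.1²) ≈ 1.5 units.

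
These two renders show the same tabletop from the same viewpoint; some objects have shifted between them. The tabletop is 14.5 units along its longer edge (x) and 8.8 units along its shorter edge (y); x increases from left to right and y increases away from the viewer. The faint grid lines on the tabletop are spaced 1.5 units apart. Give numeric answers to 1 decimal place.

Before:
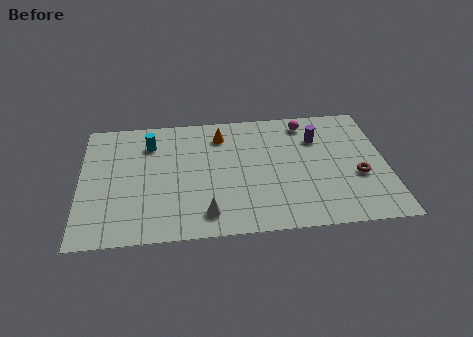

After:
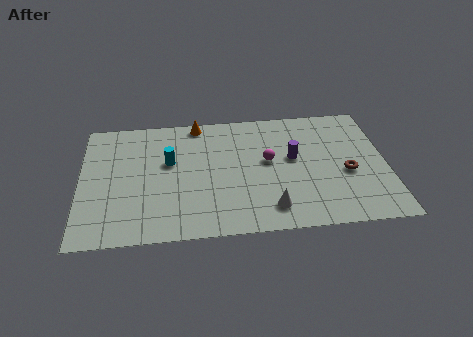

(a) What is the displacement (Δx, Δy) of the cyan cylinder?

(0.9, -1.4)

The cyan cylinder was at about (3.3, 6.7) and moved to about (4.2, 5.3).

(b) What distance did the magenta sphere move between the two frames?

3.2

The magenta sphere was near (10.8, 7.5) before and (8.9, 4.9) after, so it travelled √(1.9² + 2.6²) ≈ 3.2 units.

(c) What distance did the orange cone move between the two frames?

1.5

The orange cone was near (6.7, 7.0) before and (5.6, 8.0) after, so it travelled √(1.1² + 1.0²) ≈ 1.5 units.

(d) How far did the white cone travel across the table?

3.0

From (5.9, 1.5) to (8.9, 1.6), the white cone covered √(3.0² + 0.1²) ≈ 3.0 units.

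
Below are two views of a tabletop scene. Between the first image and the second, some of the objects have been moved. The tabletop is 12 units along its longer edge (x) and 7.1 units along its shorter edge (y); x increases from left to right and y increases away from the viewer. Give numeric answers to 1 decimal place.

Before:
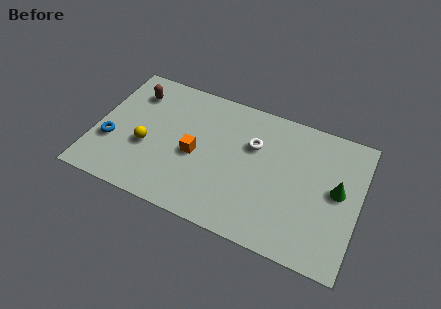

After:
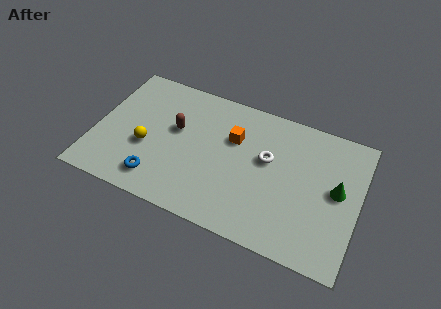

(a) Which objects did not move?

the yellow sphere and the green cone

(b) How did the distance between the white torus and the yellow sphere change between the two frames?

+0.5

Before: roughly 5.1 units apart; after: 5.6. That's 0.5 units further apart.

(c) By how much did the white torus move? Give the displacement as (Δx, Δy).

(0.7, -0.5)

The white torus started near (7.1, 4.7) and ended near (7.8, 4.2).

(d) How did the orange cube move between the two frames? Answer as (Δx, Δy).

(1.6, 1.5)

From the two frames, the orange cube sits at roughly (4.6, 3.2) before and (6.2, 4.7) after.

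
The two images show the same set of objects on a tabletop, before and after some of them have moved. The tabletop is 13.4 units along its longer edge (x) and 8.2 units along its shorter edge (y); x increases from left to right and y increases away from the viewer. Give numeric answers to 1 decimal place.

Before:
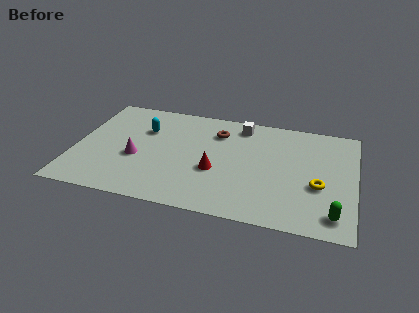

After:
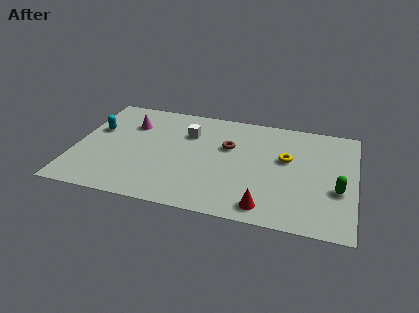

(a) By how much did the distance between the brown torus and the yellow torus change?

-3.0

Before: roughly 5.8 units apart; after: 2.8. That's 3.0 units closer together.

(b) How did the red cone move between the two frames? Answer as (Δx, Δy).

(2.5, -2.1)

The red cone was at about (6.8, 3.2) and moved to about (9.3, 1.1).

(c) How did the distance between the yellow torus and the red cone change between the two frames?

-1.0

The distance was about 4.9 in the first image and 3.9 in the second, so they moved 1.0 units closer together.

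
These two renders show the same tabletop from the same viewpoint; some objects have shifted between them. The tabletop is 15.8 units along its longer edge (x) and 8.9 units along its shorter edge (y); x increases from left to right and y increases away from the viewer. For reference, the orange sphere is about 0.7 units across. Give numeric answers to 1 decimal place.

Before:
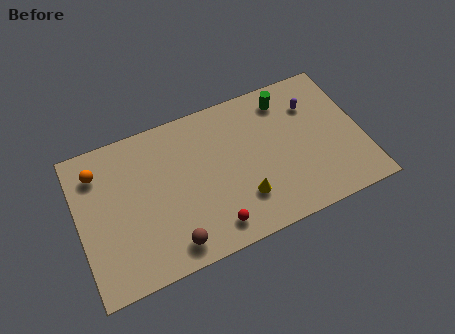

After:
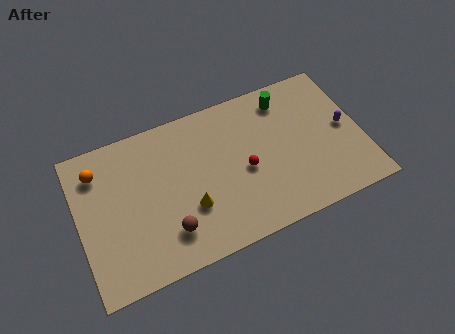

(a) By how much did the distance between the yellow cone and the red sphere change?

+1.3

The distance was about 2.1 in the first image and 3.4 in the second, so they moved 1.3 units further apart.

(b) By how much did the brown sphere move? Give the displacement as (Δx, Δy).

(-0.1, 0.8)

The brown sphere started near (4.8, 1.3) and ended near (4.7, 2.1).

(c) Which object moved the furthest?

the red sphere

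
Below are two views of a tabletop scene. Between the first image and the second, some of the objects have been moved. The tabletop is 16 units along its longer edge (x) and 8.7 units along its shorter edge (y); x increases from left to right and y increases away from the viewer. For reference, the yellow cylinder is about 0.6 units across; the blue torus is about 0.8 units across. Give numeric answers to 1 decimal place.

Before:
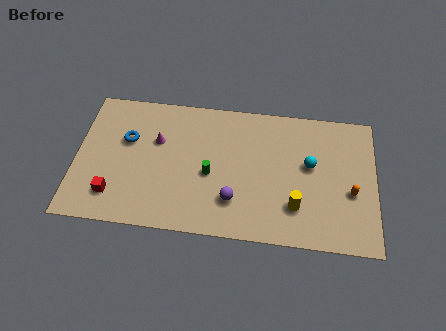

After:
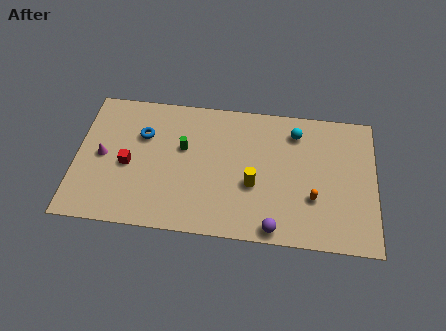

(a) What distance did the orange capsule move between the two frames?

2.1

The orange capsule was near (14.7, 3.5) before and (12.7, 2.9) after, so it travelled √(2.0² + 0.6²) ≈ 2.1 units.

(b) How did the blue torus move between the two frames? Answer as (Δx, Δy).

(0.8, 0.4)

The blue torus started near (2.7, 5.5) and ended near (3.5, 5.9).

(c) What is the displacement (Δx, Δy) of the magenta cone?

(-2.9, -1.3)

From the two frames, the magenta cone sits at roughly (4.3, 5.6) before and (1.4, 4.3) after.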